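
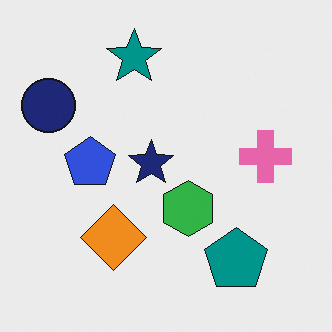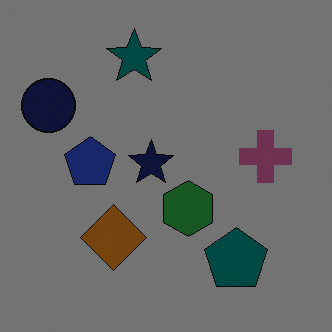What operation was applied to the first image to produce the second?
This is the original image noticeably darkened.

Every pixel — background and shapes alike — is uniformly darkened.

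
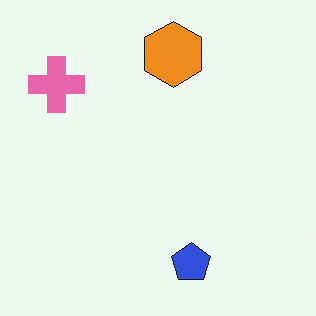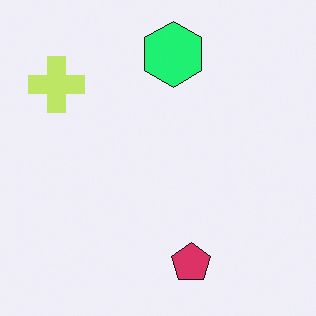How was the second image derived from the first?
This is the original image hue-shifted by a moderate amount.

Every shape's color has rotated by the same amount around the hue wheel — a uniform hue shift.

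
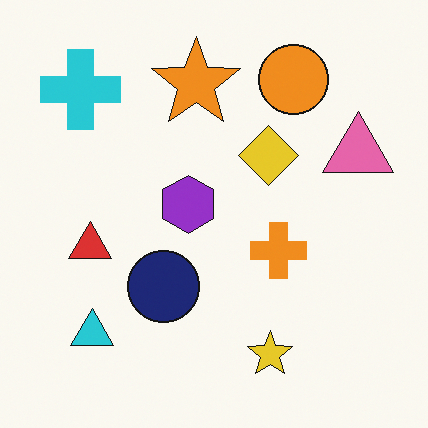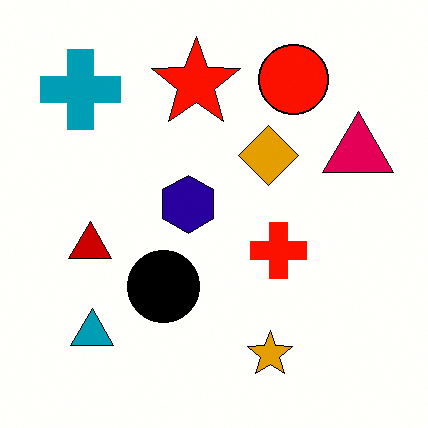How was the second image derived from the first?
It was given much higher contrast.

Tones are pushed away from mid-grey across the whole image — a global contrast change.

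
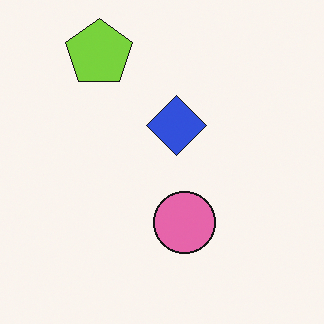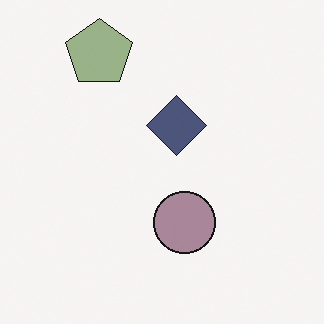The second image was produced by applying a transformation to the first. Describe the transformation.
It was heavily desaturated.

All colors are more muted and greyish — a global saturation change.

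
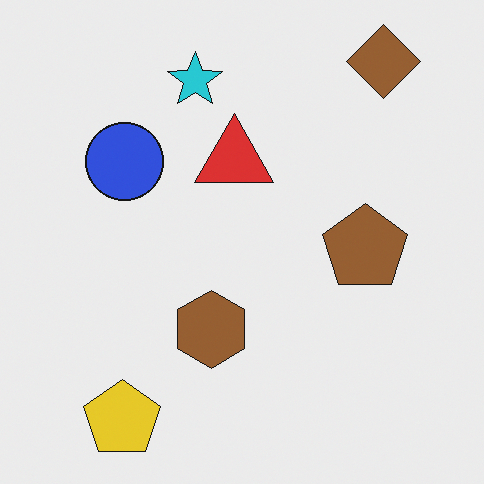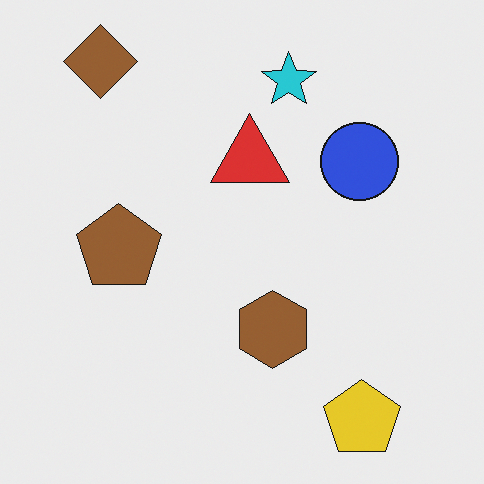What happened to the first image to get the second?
The transformation is: flipped horizontally (left ↔ right).

The brown diamond is in the top-right of the first image and the top-left of the second — shapes on opposite sides of the vertical midline have swapped in a mirror flip.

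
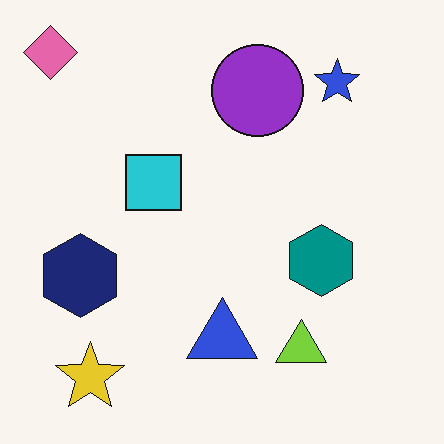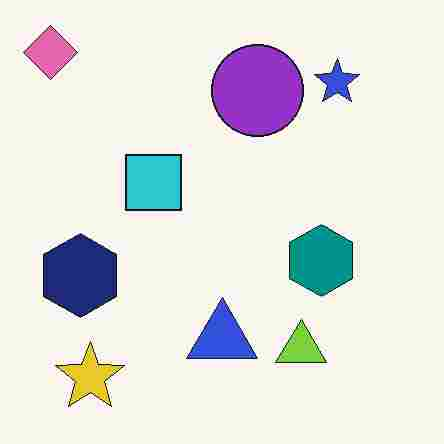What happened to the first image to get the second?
The transformation is: heavily JPEG-compressed with obvious blocking artifacts.

Blocky 8×8 compression artifacts appear around shape edges and the flat background shows ringing — characteristic JPEG degradation.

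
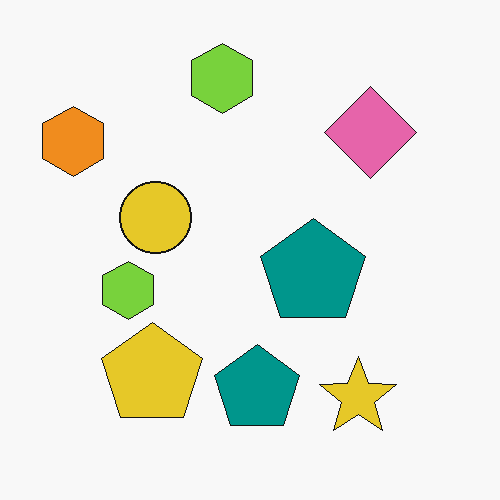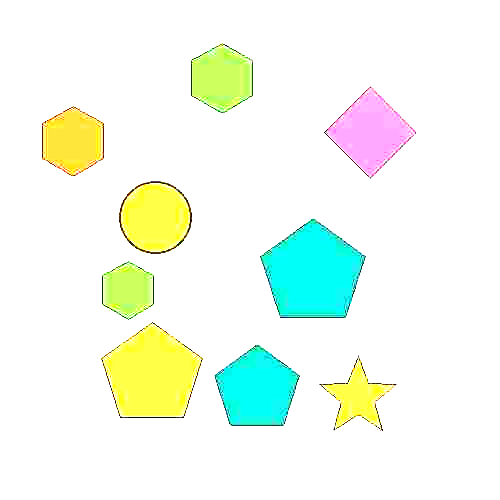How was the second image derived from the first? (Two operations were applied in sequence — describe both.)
Degraded with heavy JPEG compression, then noticeably brightened.

Blocky 8×8 compression artifacts appear around shape edges and the flat background shows ringing — characteristic JPEG degradation. Every pixel — background and shapes alike — is uniformly brightened.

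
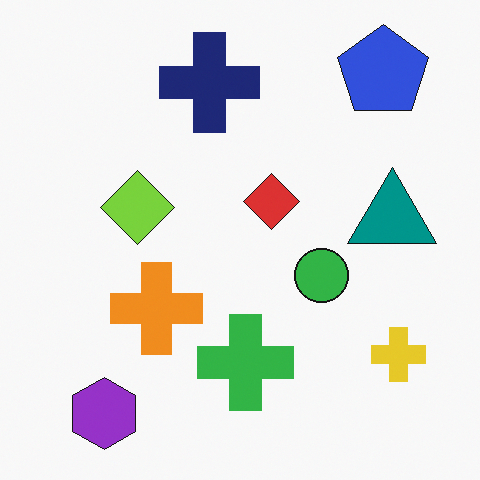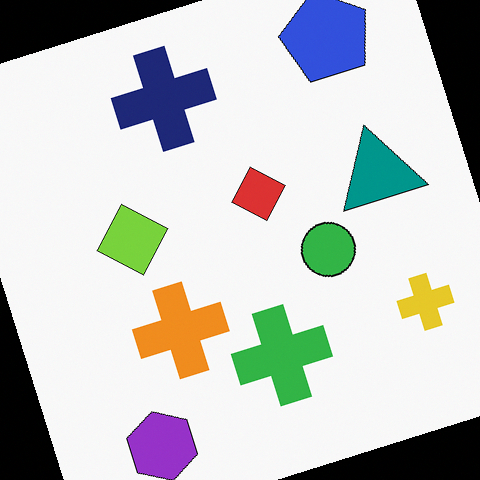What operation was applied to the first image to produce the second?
It was rotated counter-clockwise by a moderate amount.

Every shape is tilted by the same angle and the image corners show triangular fill wedges — a whole-image rotation by a non-right angle.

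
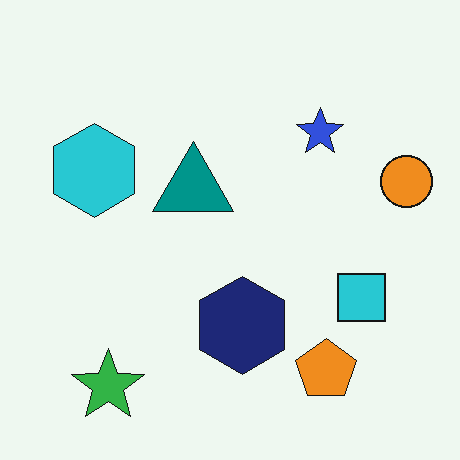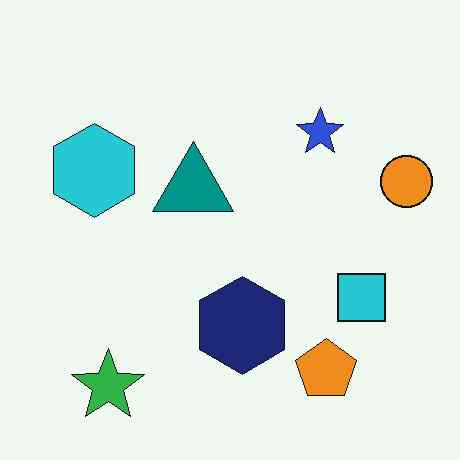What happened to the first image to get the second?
The second image is the first given moderate JPEG compression.

Blocky 8×8 compression artifacts appear around shape edges and the flat background shows ringing — characteristic JPEG degradation.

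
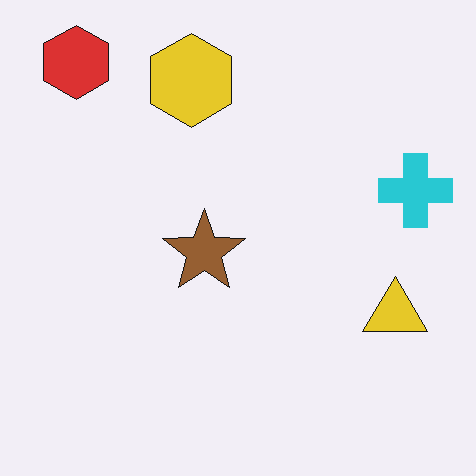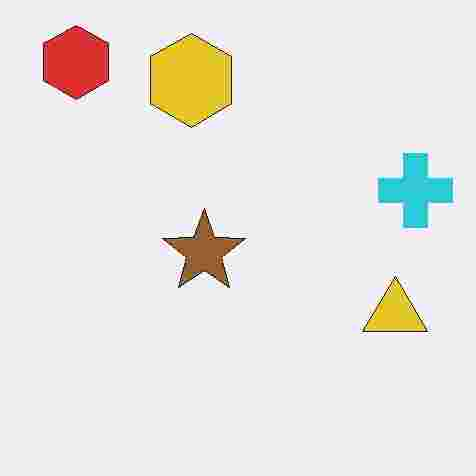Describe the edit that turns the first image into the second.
The transformation is: degraded with heavy JPEG compression.

Blocky 8×8 compression artifacts appear around shape edges and the flat background shows ringing — characteristic JPEG degradation.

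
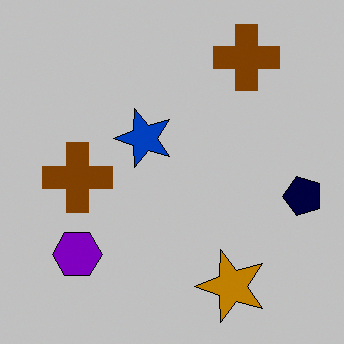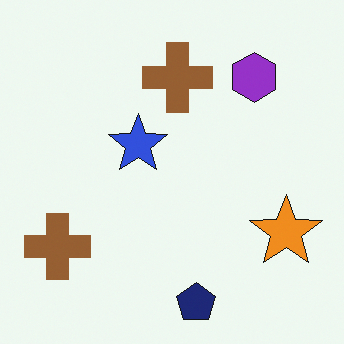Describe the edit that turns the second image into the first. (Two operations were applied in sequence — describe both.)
It was transposed (reflected across the top-left ↔ bottom-right diagonal), then aggressively posterized.

Shapes have swapped their row and column positions — what was in the top-right is now in the bottom-left — a diagonal reflection. Each flat color has snapped to a coarser quantized level — most visibly, the near-white background has dropped to a flat grey.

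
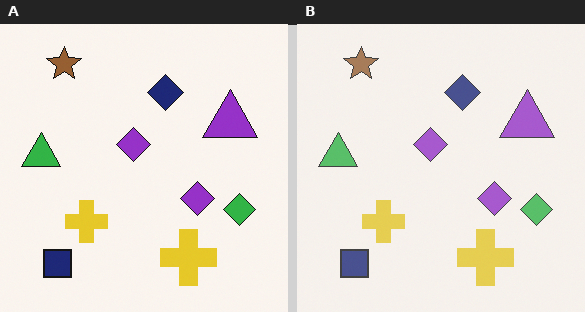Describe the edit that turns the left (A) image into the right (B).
The right (B) image is the left (A) given slightly reduced contrast.

Tones are pushed toward mid-grey across the whole image — a global contrast change.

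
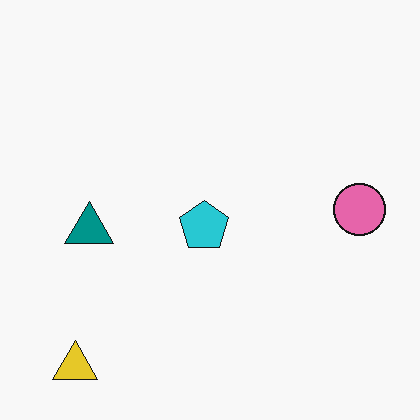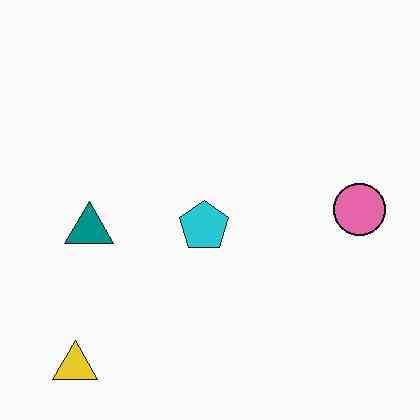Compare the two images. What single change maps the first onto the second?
This is the original image JPEG-compressed with visible artifacts.

Blocky 8×8 compression artifacts appear around shape edges and the flat background shows ringing — characteristic JPEG degradation.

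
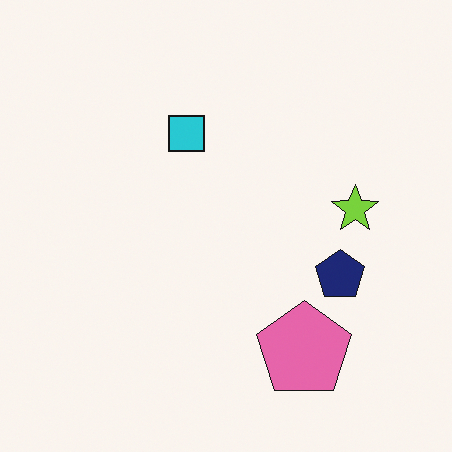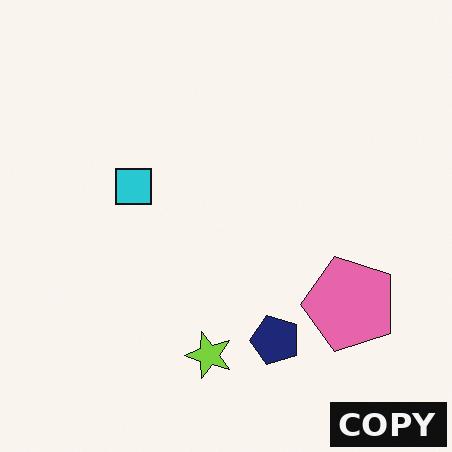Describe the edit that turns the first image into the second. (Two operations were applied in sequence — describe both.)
The image was transposed (reflected across the top-left ↔ bottom-right diagonal), then watermarked with the text "COPY" in the lower-right corner.

Shapes have swapped their row and column positions — what was in the top-right is now in the bottom-left — a diagonal reflection. A dark label reading "COPY" appears in the lower-right corner.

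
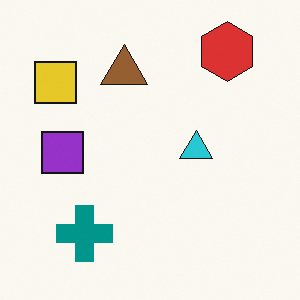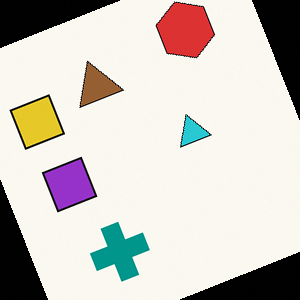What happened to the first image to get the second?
It was rotated counter-clockwise by a moderate amount.

Every shape is tilted by the same angle and the image corners show triangular fill wedges — a whole-image rotation by a non-right angle.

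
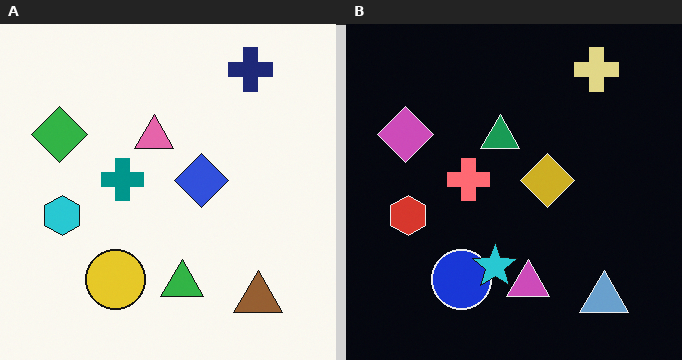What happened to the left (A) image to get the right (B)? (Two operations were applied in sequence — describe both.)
The right (B) image is the left (A) color-inverted (negative), then overlaid with an additional cyan star.

The light background has become dark and every shape's color is its complement — a photographic negative. A cyan star appears in the right (B) image that is absent from the left (A).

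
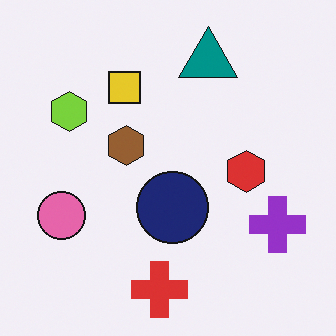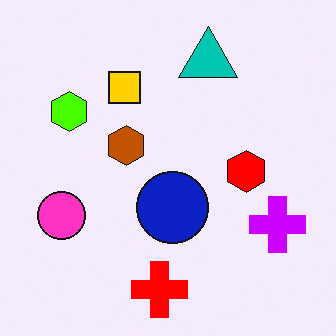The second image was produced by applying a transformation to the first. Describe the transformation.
The transformation is: heavily oversaturated.

All colors are more vivid — a global saturation change.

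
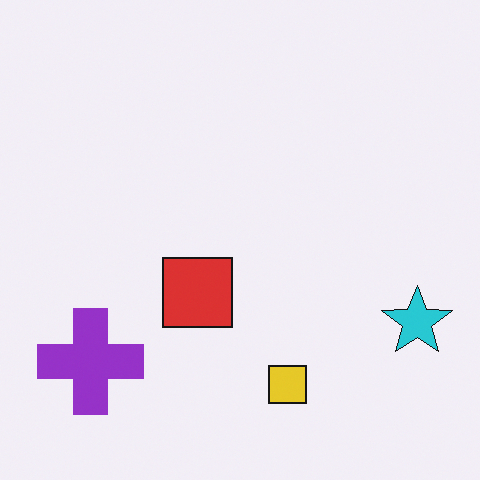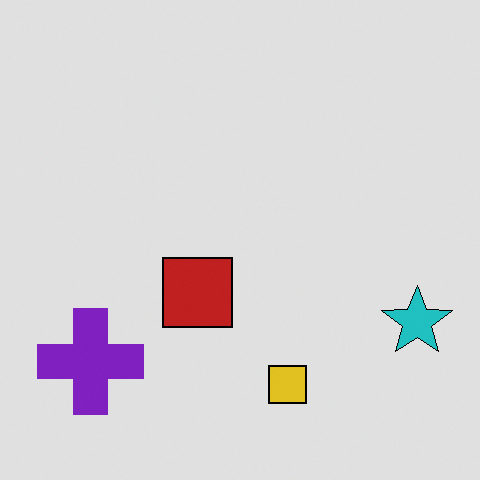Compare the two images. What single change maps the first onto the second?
This is the original image moderately posterized.

Each flat color has snapped to a coarser quantized level — most visibly, the near-white background has dropped to a flat grey.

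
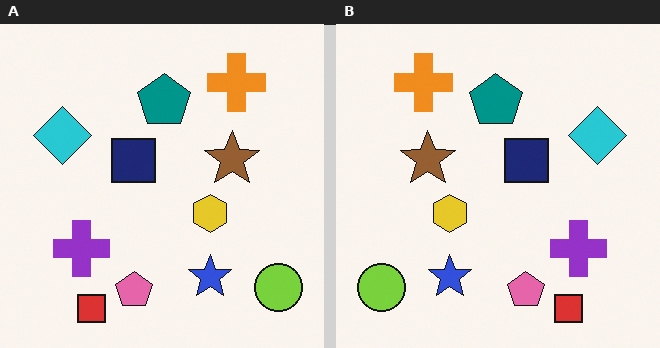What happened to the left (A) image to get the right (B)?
It was flipped horizontally (left ↔ right).

The lime circle is in the bottom-right of the left (A) image and the bottom-left of the right (B) — shapes on opposite sides of the vertical midline have swapped in a mirror flip.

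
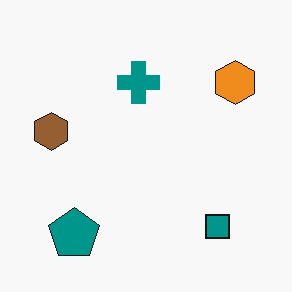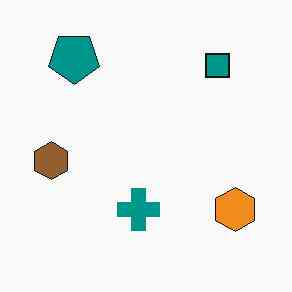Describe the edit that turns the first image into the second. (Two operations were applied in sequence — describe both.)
The transformation is: flipped vertically (top ↔ bottom), then given moderate JPEG compression.

The teal pentagon is in the bottom-left of the first image and the top-left of the second — shapes on opposite sides of the horizontal midline have swapped in a mirror flip. Blocky 8×8 compression artifacts appear around shape edges and the flat background shows ringing — characteristic JPEG degradation.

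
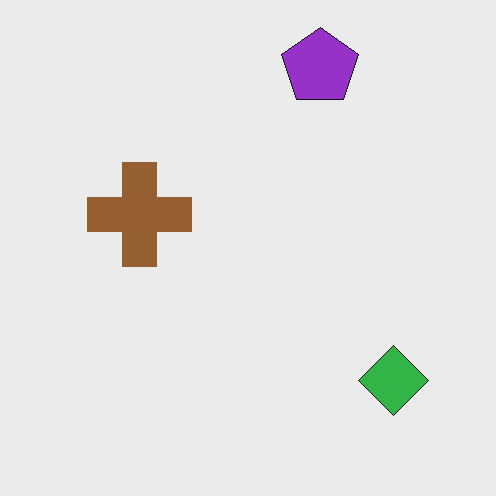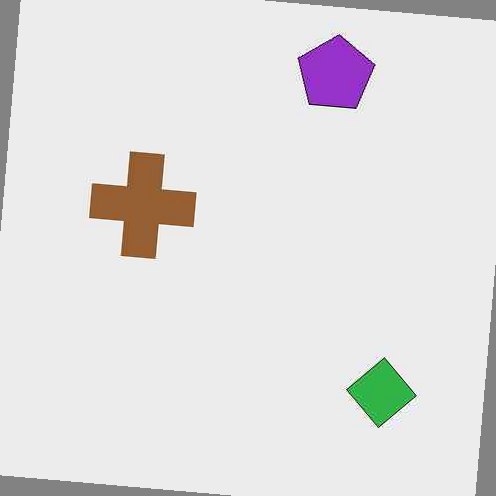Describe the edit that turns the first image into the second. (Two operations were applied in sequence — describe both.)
The second image is the first JPEG-compressed with visible artifacts, then rotated clockwise by a small amount.

Blocky 8×8 compression artifacts appear around shape edges and the flat background shows ringing — characteristic JPEG degradation. Every shape is tilted by the same angle and the image corners show triangular fill wedges — a whole-image rotation by a non-right angle.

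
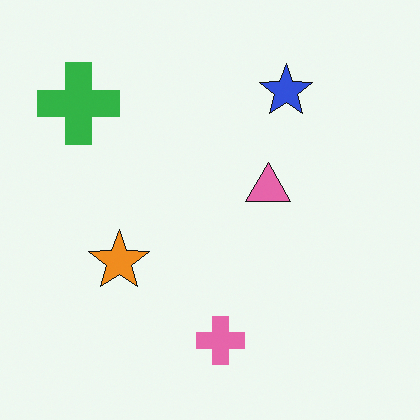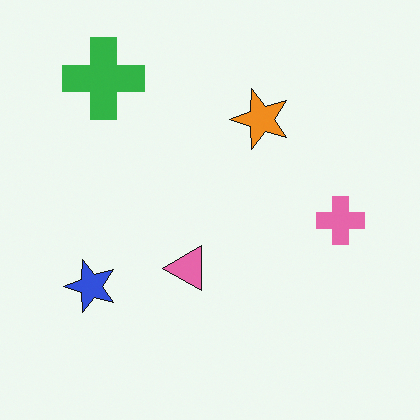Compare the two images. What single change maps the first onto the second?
The image was transposed (reflected across the top-left ↔ bottom-right diagonal).

Shapes have swapped their row and column positions — what was in the top-right is now in the bottom-left — a diagonal reflection.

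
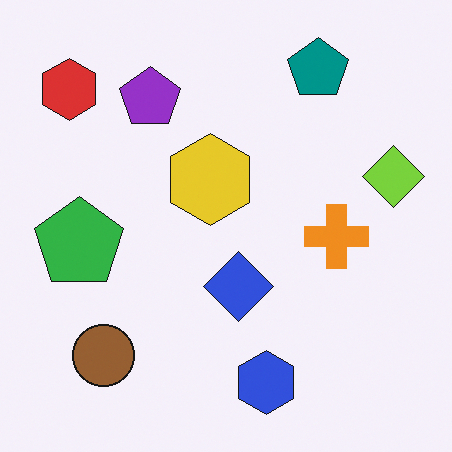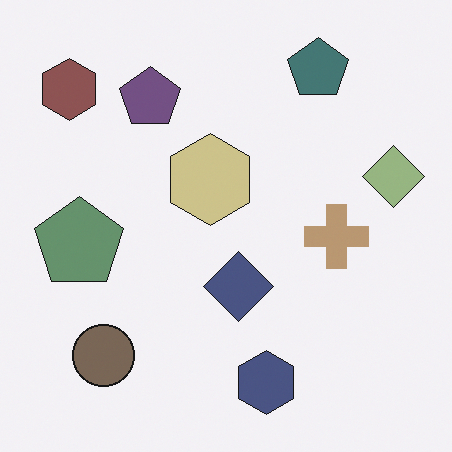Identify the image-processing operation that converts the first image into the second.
The image was made much more muted (saturation change).

All colors are more muted and greyish — a global saturation change.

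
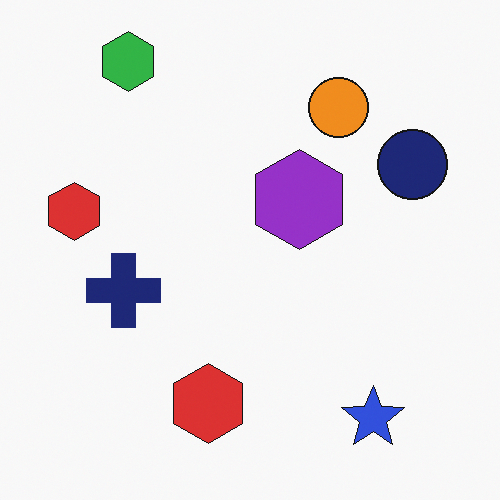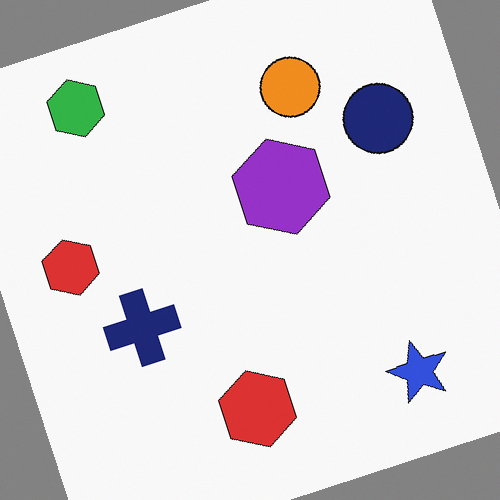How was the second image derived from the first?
Rotated counter-clockwise by a moderate amount.

Every shape is tilted by the same angle and the image corners show triangular fill wedges — a whole-image rotation by a non-right angle.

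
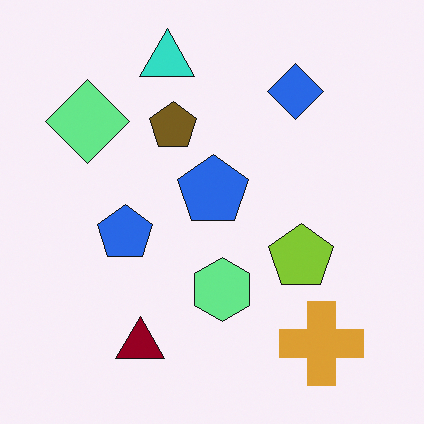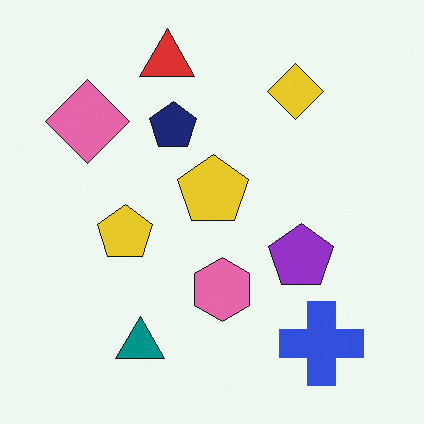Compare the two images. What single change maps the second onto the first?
This is the original image hue-shifted through roughly half the color wheel.

Every shape's color has rotated by the same amount around the hue wheel — a uniform hue shift.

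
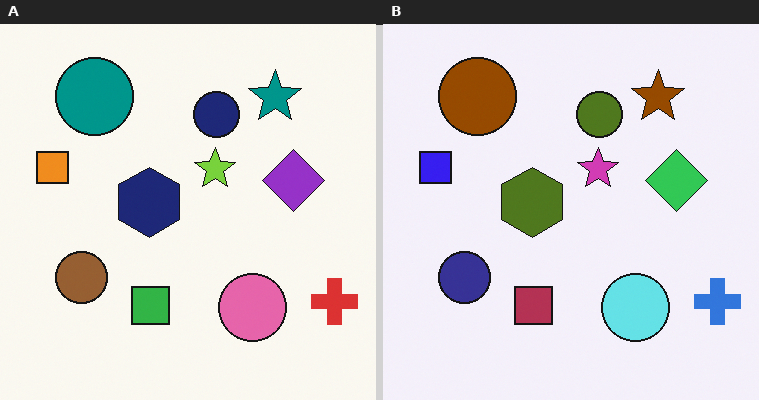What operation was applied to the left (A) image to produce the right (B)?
The image was hue-shifted through roughly half the color wheel.

Every shape's color has rotated by the same amount around the hue wheel — a uniform hue shift.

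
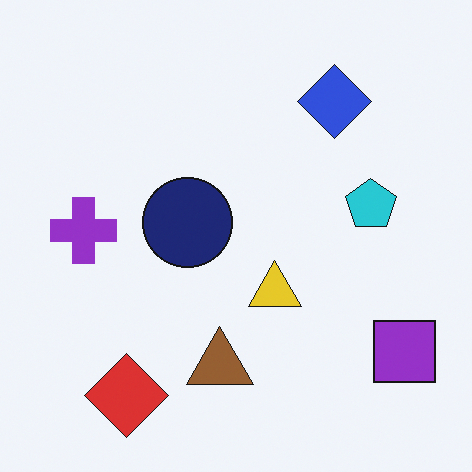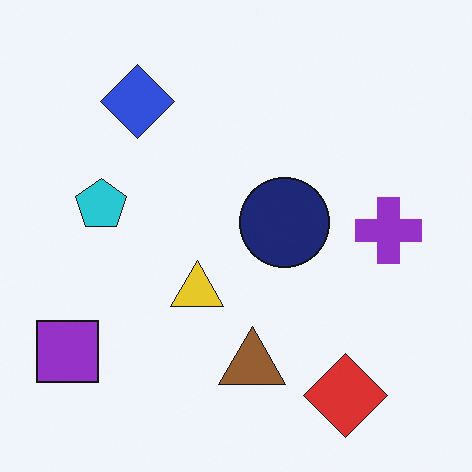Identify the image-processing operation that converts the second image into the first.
The first image is the second flipped horizontally (left ↔ right).

The purple square is in the bottom-left of the second image and the bottom-right of the first — shapes on opposite sides of the vertical midline have swapped in a mirror flip.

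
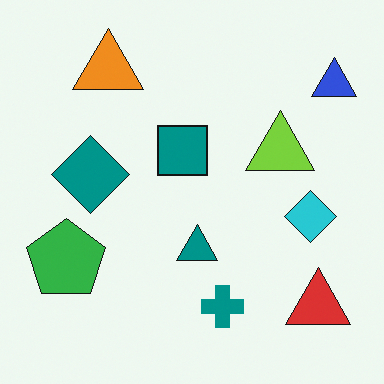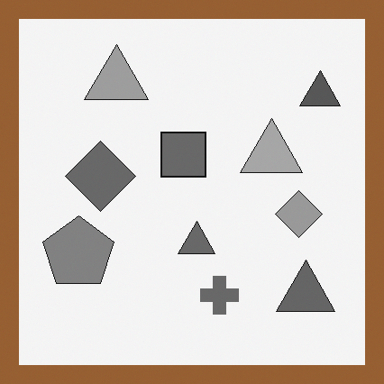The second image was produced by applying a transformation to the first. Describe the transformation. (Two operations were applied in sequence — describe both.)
The transformation is: converted to grayscale, then framed with a brown border.

All color is removed — every shape is now a shade of grey. A solid brown frame runs around the edge of the second image, with the content slightly shrunk inside it.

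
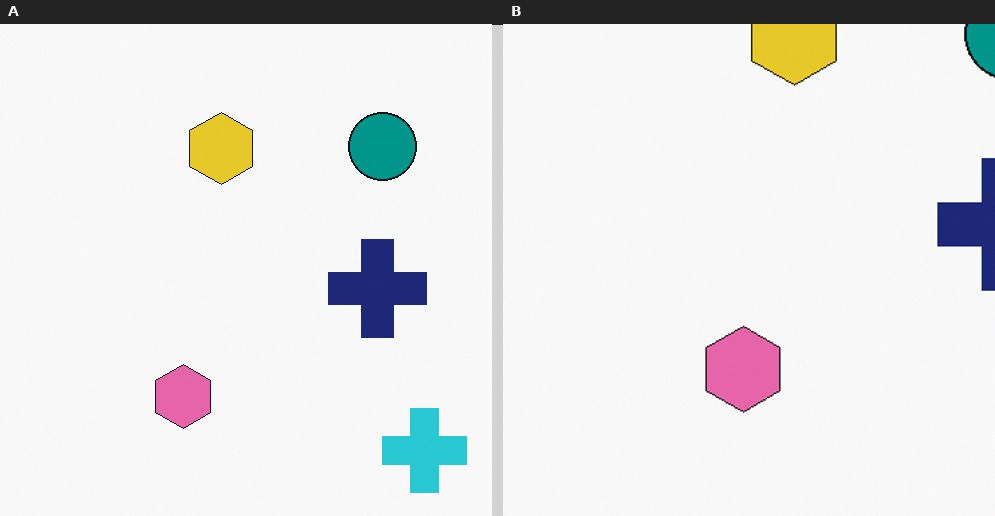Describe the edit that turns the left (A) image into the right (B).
This is the original image cropped slightly and scaled back up.

The visible shapes are larger and the field of view is narrower; shapes near the original edges may be partly or wholly outside the frame — a crop-and-rescale.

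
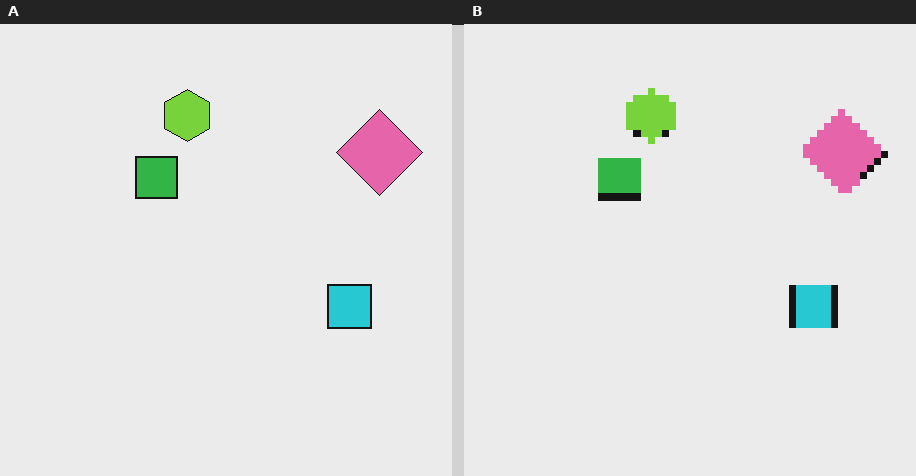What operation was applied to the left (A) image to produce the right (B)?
This is the original image pixelated into visible square blocks.

Shapes are reduced to large square blocks; fine edges and outlines are lost — a downscale-then-upscale (mosaic) effect.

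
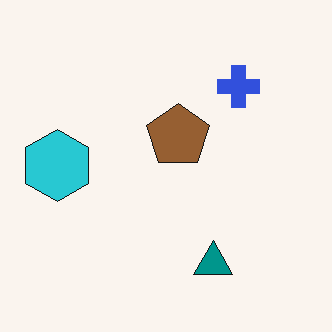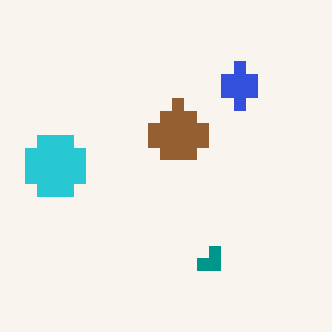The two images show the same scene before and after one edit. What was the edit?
The second image is the first heavily pixelated into large blocks.

Shapes are reduced to large square blocks; fine edges and outlines are lost — a downscale-then-upscale (mosaic) effect.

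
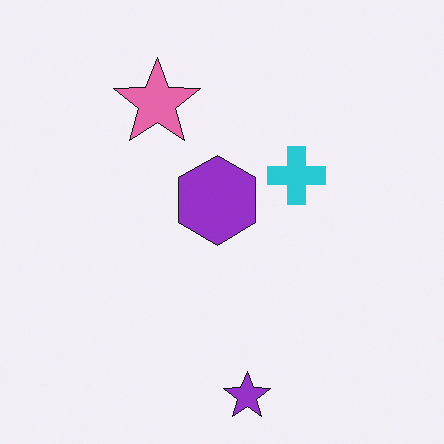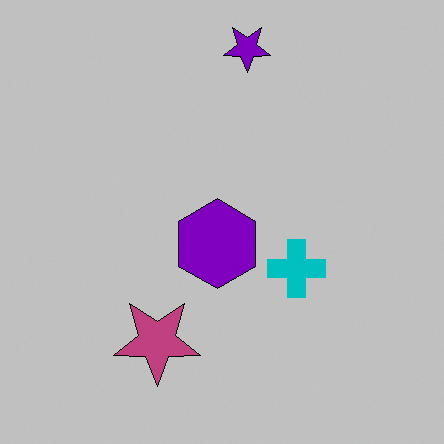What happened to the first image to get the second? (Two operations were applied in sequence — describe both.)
The image was aggressively posterized, then flipped vertically (top ↔ bottom).

Each flat color has snapped to a coarser quantized level — most visibly, the near-white background has dropped to a flat grey. The purple star is in the bottom of the first image and the top of the second — shapes on opposite sides of the horizontal midline have swapped in a mirror flip.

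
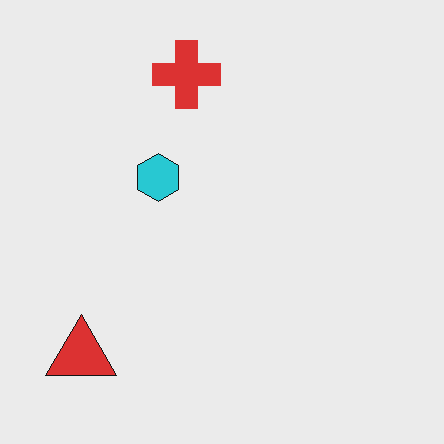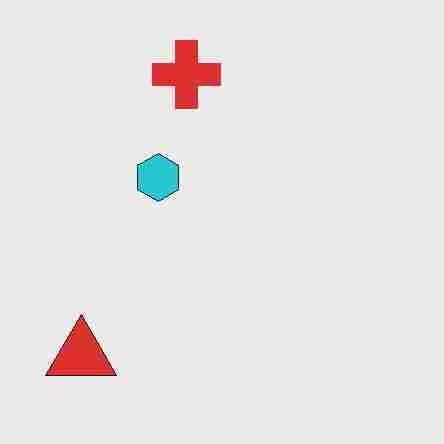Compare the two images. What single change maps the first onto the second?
The transformation is: degraded with heavy JPEG compression.

Blocky 8×8 compression artifacts appear around shape edges and the flat background shows ringing — characteristic JPEG degradation.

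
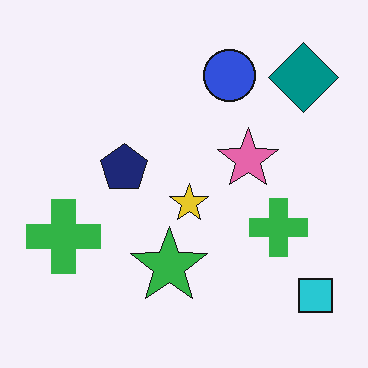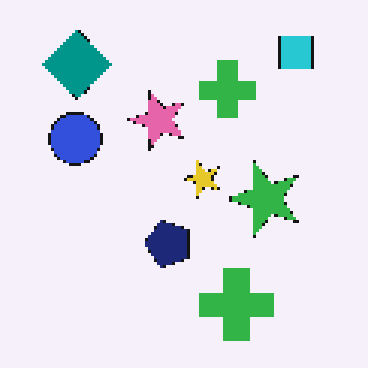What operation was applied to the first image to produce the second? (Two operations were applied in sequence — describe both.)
This is the original image mildly pixelated, then rotated 90° counter-clockwise.

Shapes are reduced to large square blocks; fine edges and outlines are lost — a downscale-then-upscale (mosaic) effect. The cyan square sits in the bottom-right of the first image and the top-right of the second — consistent with a whole-image 90° counter-clockwise rotation.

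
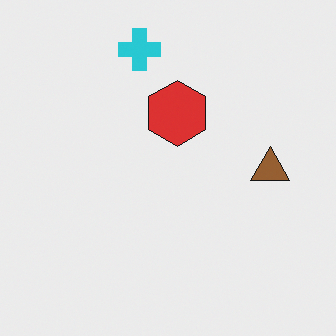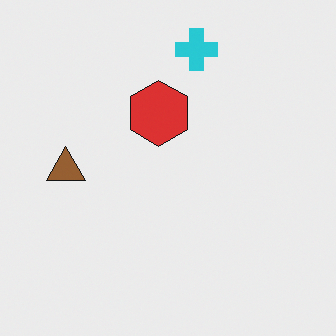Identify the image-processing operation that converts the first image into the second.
The second image is the first flipped horizontally (left ↔ right).

The brown triangle is in the right of the first image and the left of the second — shapes on opposite sides of the vertical midline have swapped in a mirror flip.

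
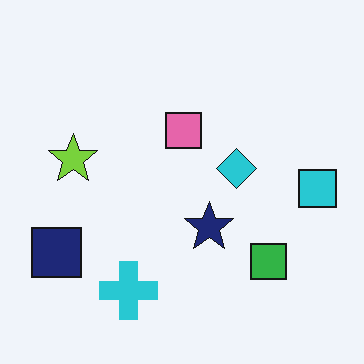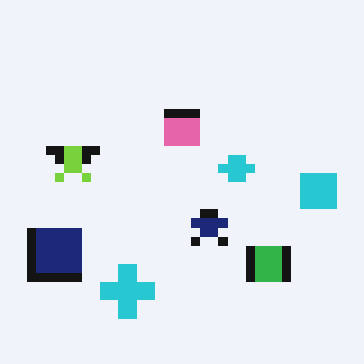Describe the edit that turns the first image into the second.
The transformation is: heavily pixelated into large blocks.

Shapes are reduced to large square blocks; fine edges and outlines are lost — a downscale-then-upscale (mosaic) effect.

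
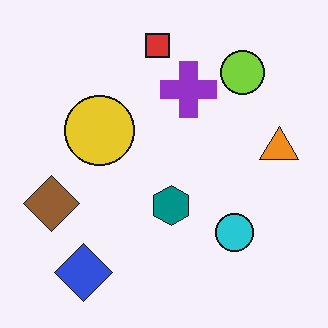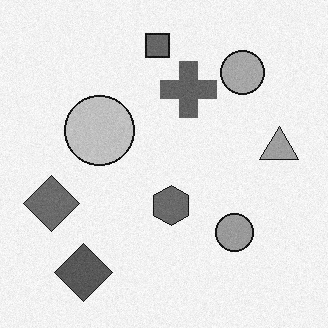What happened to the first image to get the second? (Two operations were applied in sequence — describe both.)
The transformation is: degraded with light additive noise, then converted to grayscale.

Random speckle covers the whole image, including the flat background. All color is removed — every shape is now a shade of grey.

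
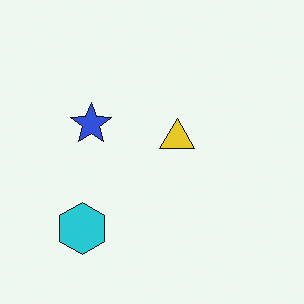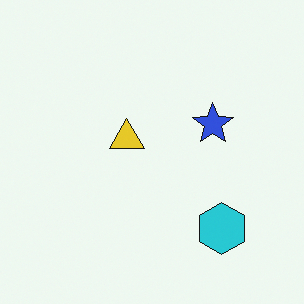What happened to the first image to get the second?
The image was flipped horizontally (left ↔ right).

The cyan hexagon is in the bottom-left of the first image and the bottom-right of the second — shapes on opposite sides of the vertical midline have swapped in a mirror flip.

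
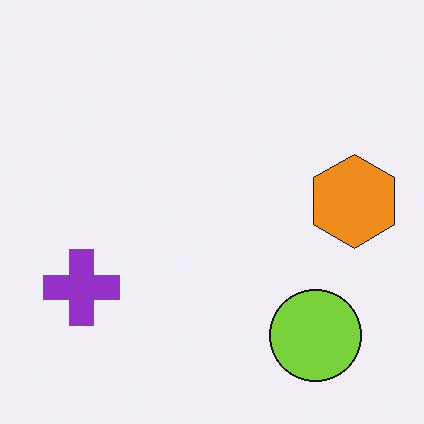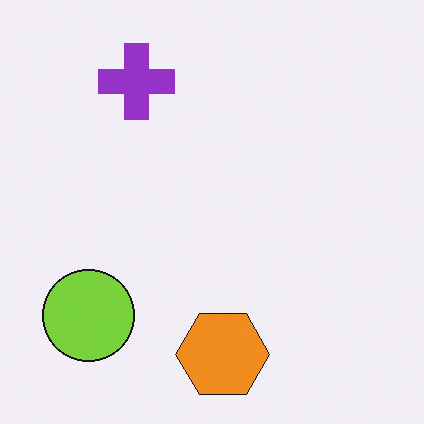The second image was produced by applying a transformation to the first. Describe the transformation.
The image was rotated 90° clockwise.

The lime circle sits in the bottom-right of the first image and the bottom-left of the second — consistent with a whole-image 90° clockwise rotation.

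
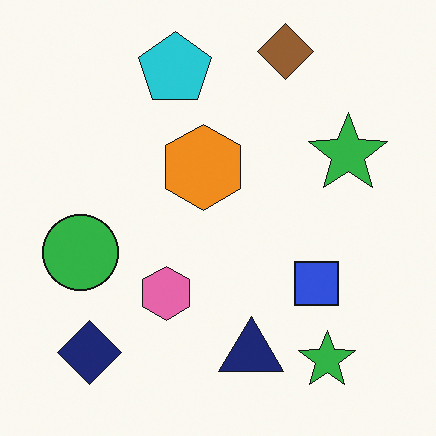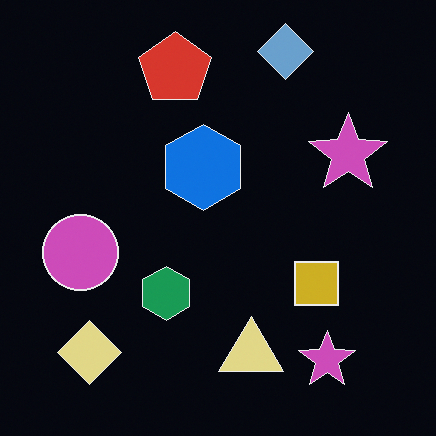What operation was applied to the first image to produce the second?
The second image is the first color-inverted (negative).

The light background has become dark and every shape's color is its complement — a photographic negative.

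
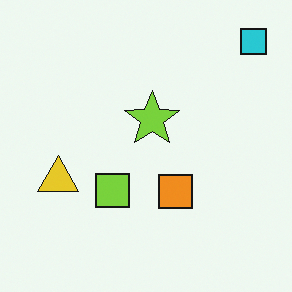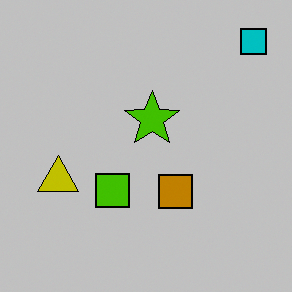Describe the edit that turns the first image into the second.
This is the original image heavily posterized to just a handful of flat colors.

Each flat color has snapped to a coarser quantized level — most visibly, the near-white background has dropped to a flat grey.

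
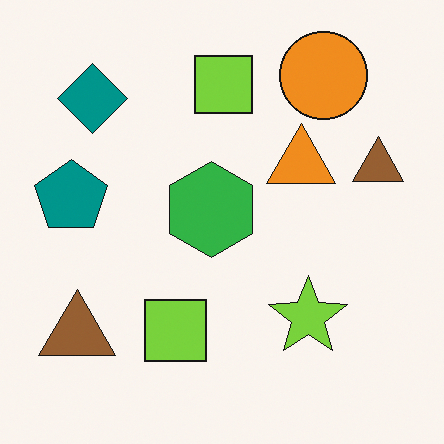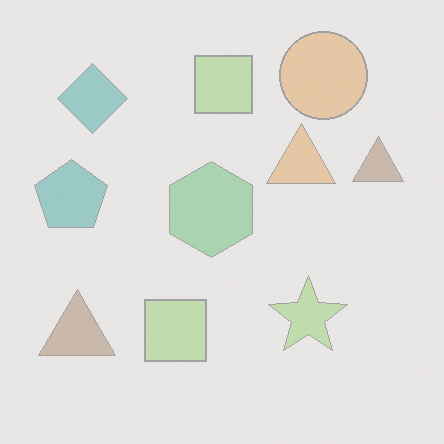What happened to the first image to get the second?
This is the original image given much lower contrast.

Tones are pushed toward mid-grey across the whole image — a global contrast change.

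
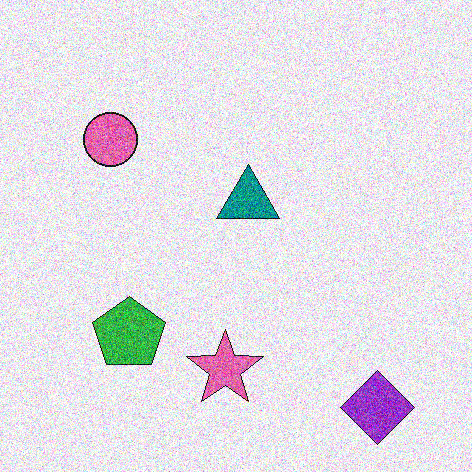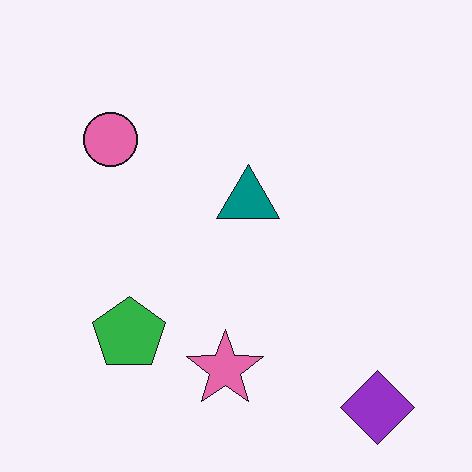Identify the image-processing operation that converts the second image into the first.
The first image is the second degraded with a thick layer of grain.

Random speckle covers the whole image, including the flat background.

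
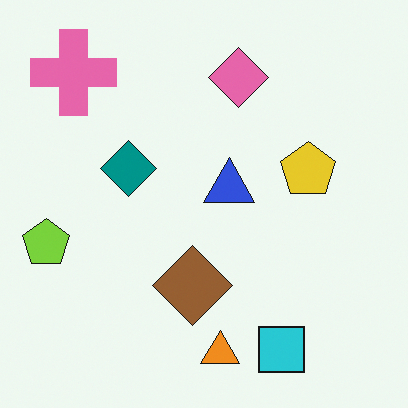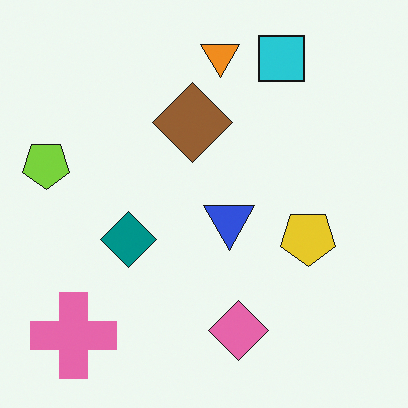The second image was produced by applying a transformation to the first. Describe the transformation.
The transformation is: flipped vertically (top ↔ bottom).

The orange triangle is in the bottom of the first image and the top of the second — shapes on opposite sides of the horizontal midline have swapped in a mirror flip.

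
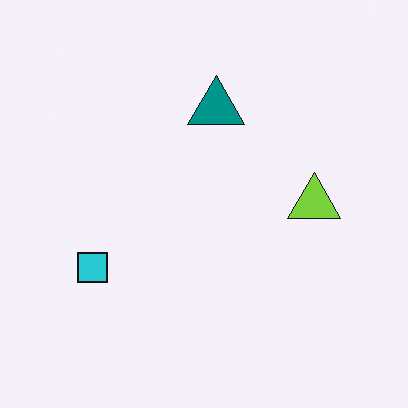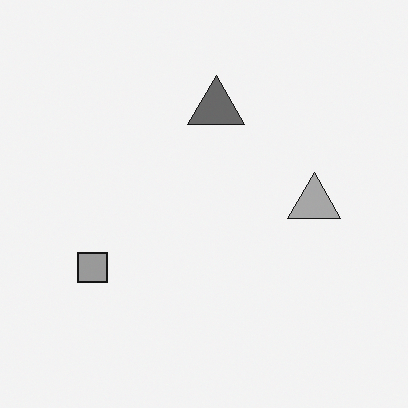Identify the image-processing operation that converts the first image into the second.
It was converted to grayscale.

All color is removed — every shape is now a shade of grey.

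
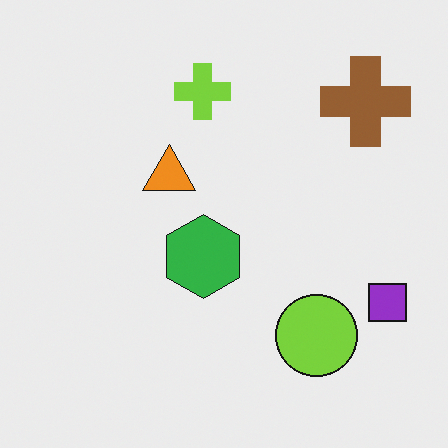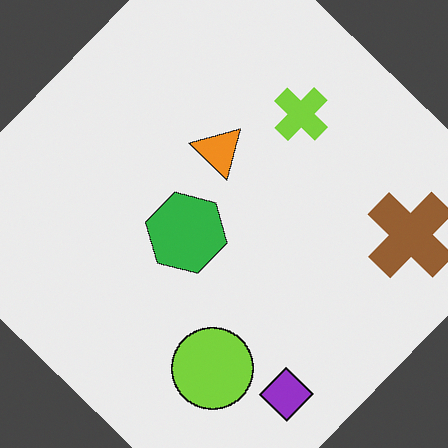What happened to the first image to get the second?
The image was rotated clockwise by a large amount — several tens of degrees.

Every shape is tilted by the same angle and the image corners show triangular fill wedges — a whole-image rotation by a non-right angle.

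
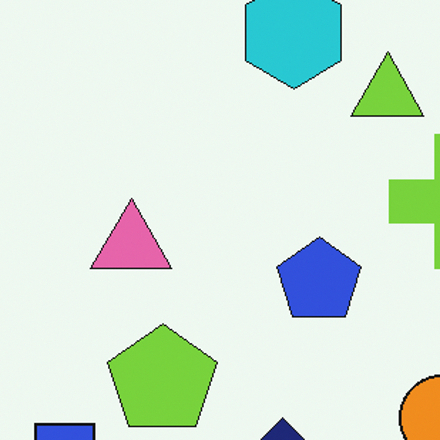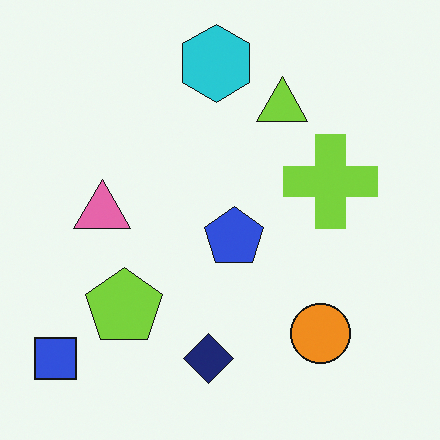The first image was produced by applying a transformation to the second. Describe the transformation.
It was cropped slightly and scaled back up.

The visible shapes are larger and the field of view is narrower; shapes near the original edges may be partly or wholly outside the frame — a crop-and-rescale.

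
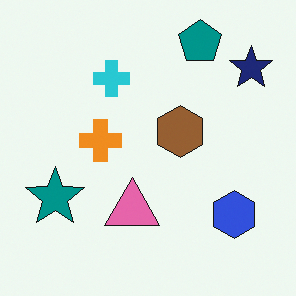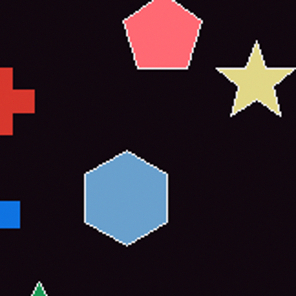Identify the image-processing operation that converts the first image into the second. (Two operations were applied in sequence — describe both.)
The transformation is: cropped tightly and scaled back up, then color-inverted (negative).

The visible shapes are larger and the field of view is narrower; shapes near the original edges may be partly or wholly outside the frame — a crop-and-rescale. The light background has become dark and every shape's color is its complement — a photographic negative.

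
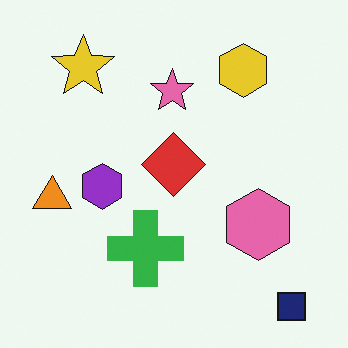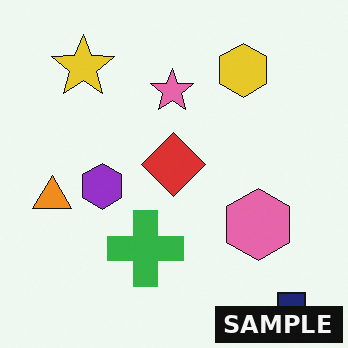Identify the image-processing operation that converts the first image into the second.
This is the original image watermarked with the text "SAMPLE" in the lower-right corner.

A dark label reading "SAMPLE" appears in the lower-right corner.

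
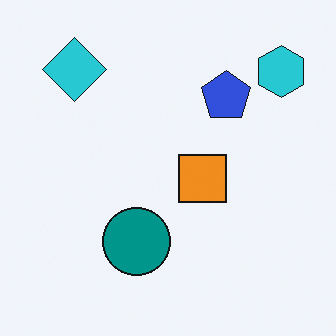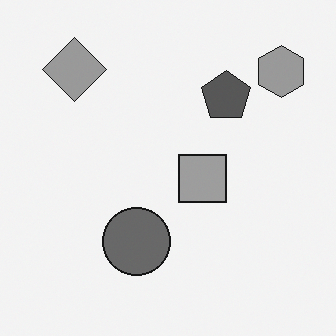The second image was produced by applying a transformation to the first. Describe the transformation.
It was converted to grayscale.

All color is removed — every shape is now a shade of grey.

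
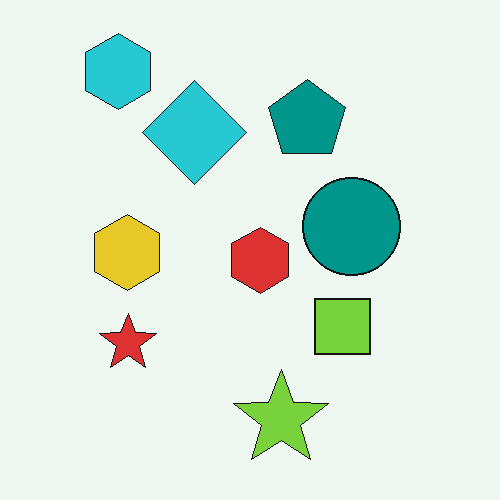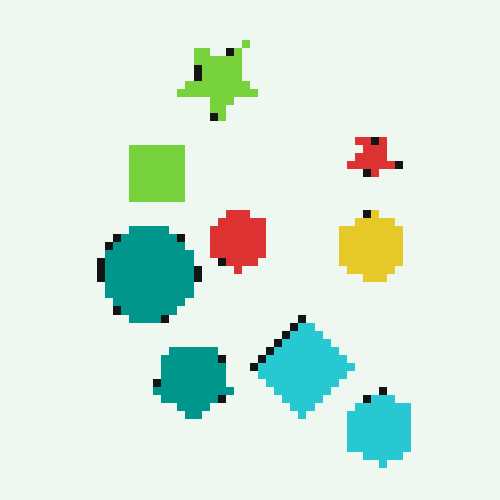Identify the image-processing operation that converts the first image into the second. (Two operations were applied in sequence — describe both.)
This is the original image moderately pixelated, then rotated 180°.

Shapes are reduced to large square blocks; fine edges and outlines are lost — a downscale-then-upscale (mosaic) effect. The cyan hexagon sits in the top-left of the first image and the bottom-right of the second — consistent with a whole-image 180° rotation.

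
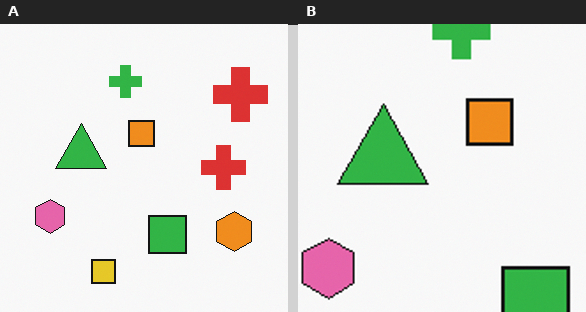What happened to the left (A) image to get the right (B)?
The image was cropped to a noticeably smaller region and rescaled.

The visible shapes are larger and the field of view is narrower; shapes near the original edges may be partly or wholly outside the frame — a crop-and-rescale.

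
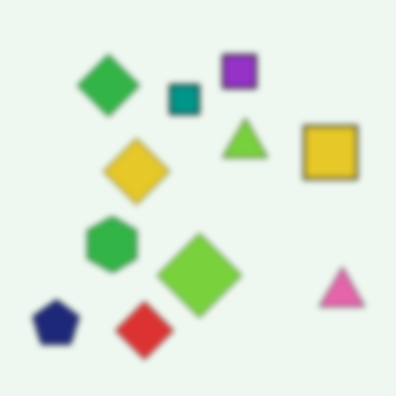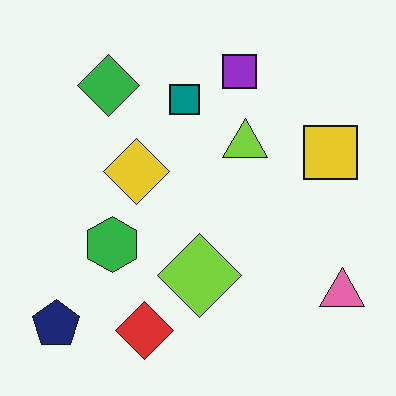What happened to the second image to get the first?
The image was moderately blurred.

Shape edges and outlines are uniformly softened across the whole image.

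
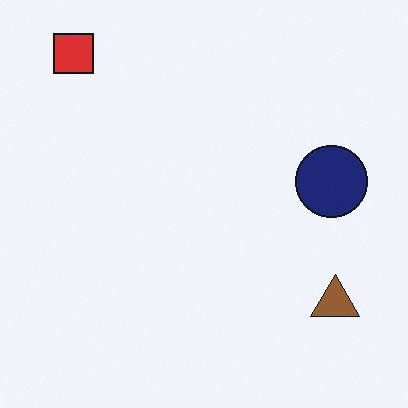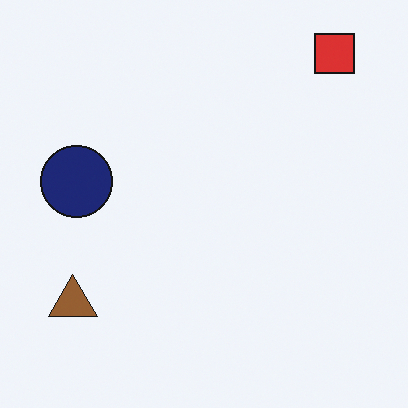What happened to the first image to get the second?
The image was flipped horizontally (left ↔ right).

The red square is in the top-left of the first image and the top-right of the second — shapes on opposite sides of the vertical midline have swapped in a mirror flip.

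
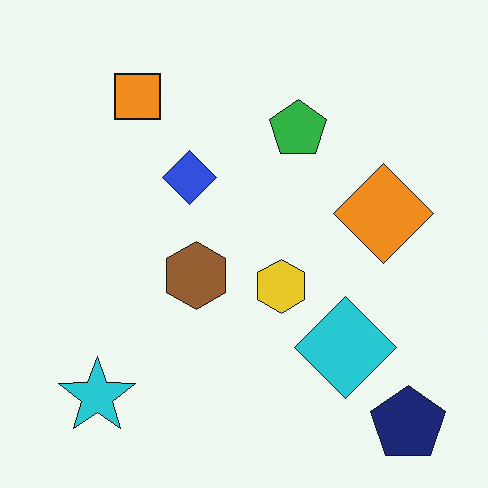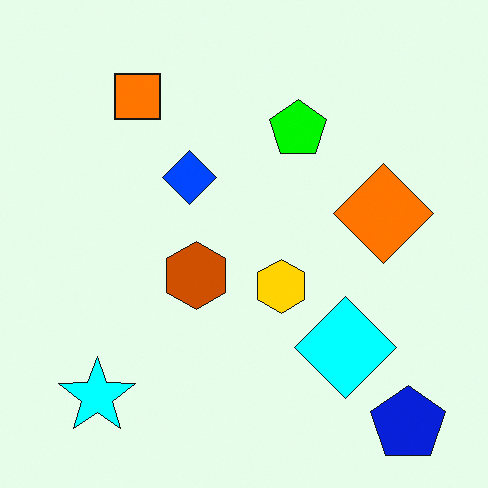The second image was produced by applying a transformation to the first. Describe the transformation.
The transformation is: made much more vivid (saturation change).

All colors are more vivid — a global saturation change.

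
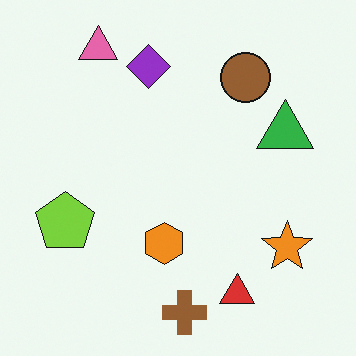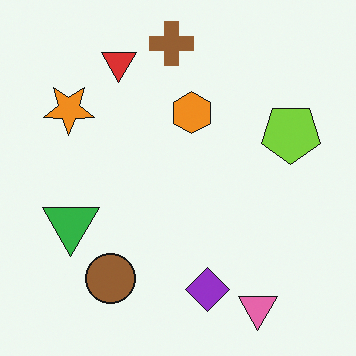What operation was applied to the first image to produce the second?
Rotated 180°.

The pink triangle sits in the top-left of the first image and the bottom-right of the second — consistent with a whole-image 180° rotation.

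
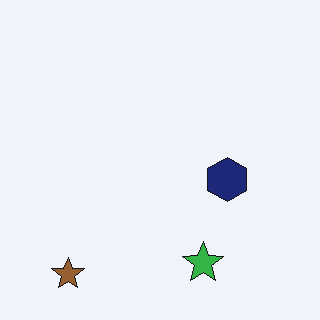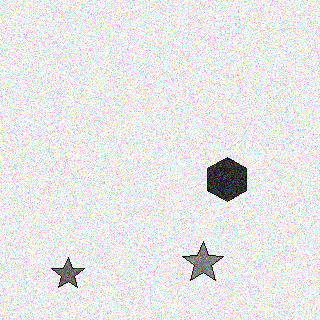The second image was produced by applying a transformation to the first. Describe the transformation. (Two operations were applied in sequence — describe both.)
It was converted to grayscale, then degraded with a thick layer of grain.

All color is removed — every shape is now a shade of grey. Random speckle covers the whole image, including the flat background.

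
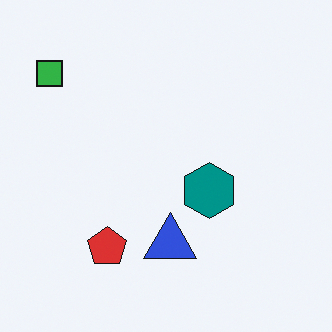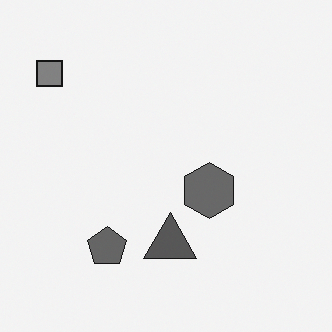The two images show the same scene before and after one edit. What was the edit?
The second image is the first converted to grayscale.

All color is removed — every shape is now a shade of grey.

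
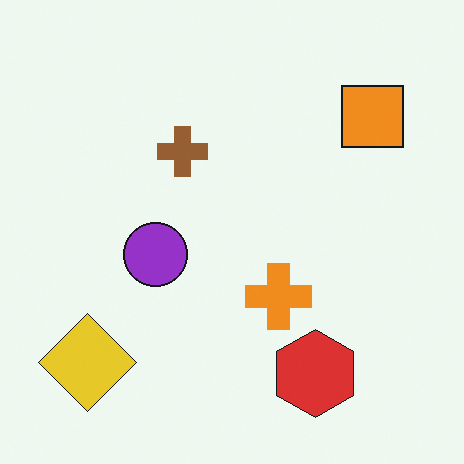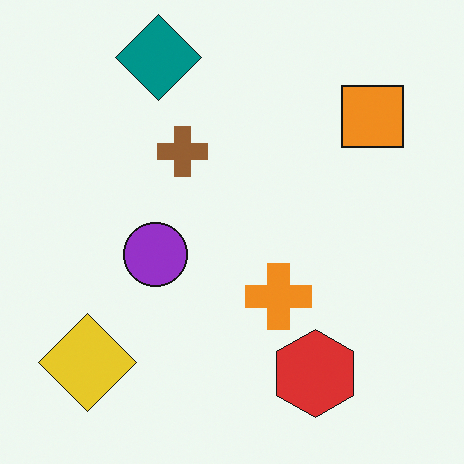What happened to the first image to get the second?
The transformation is: overlaid with an additional teal diamond.

A teal diamond appears in the second image that is absent from the first.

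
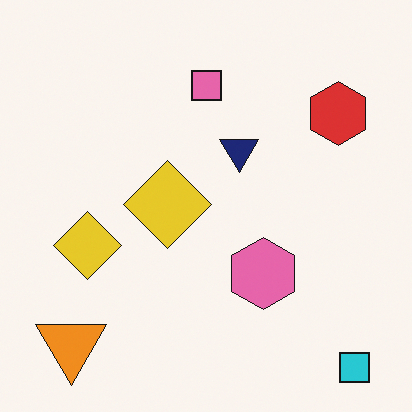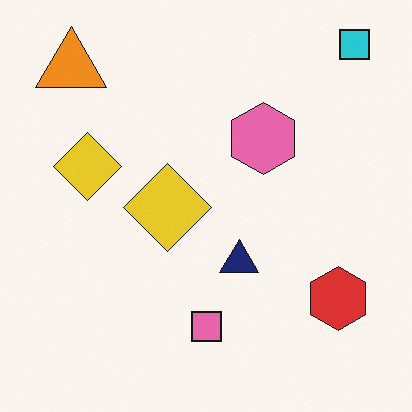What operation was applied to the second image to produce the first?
The image was flipped vertically (top ↔ bottom).

The cyan square is in the top-right of the second image and the bottom-right of the first — shapes on opposite sides of the horizontal midline have swapped in a mirror flip.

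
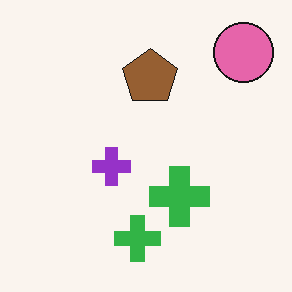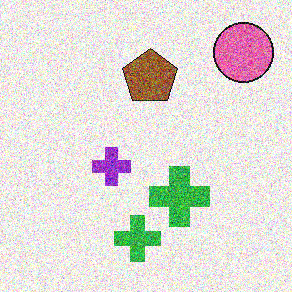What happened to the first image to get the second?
The transformation is: degraded with strong gaussian noise.

Random speckle covers the whole image, including the flat background.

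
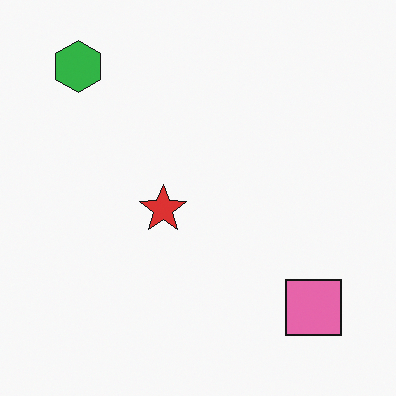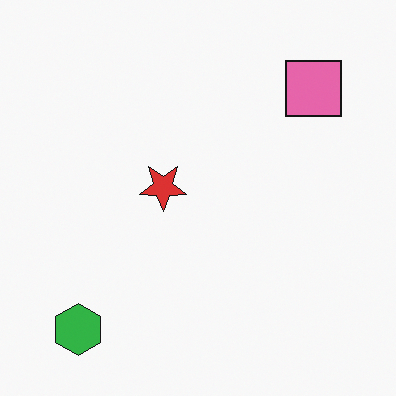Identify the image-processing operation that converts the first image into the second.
It was flipped vertically (top ↔ bottom).

The green hexagon is in the top-left of the first image and the bottom-left of the second — shapes on opposite sides of the horizontal midline have swapped in a mirror flip.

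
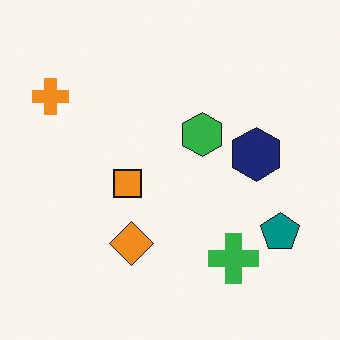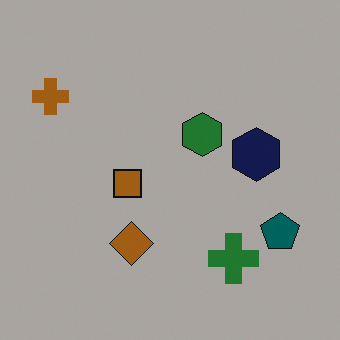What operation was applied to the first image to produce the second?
It was substantially darkened.

Every pixel — background and shapes alike — is uniformly darkened.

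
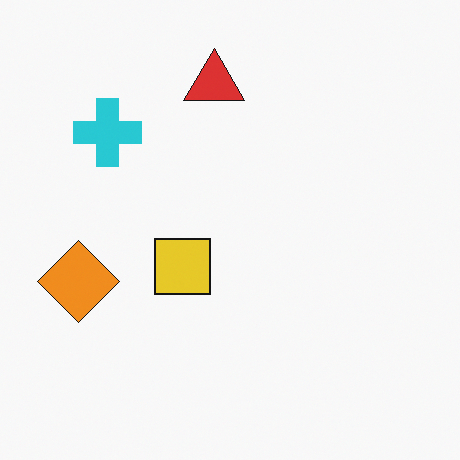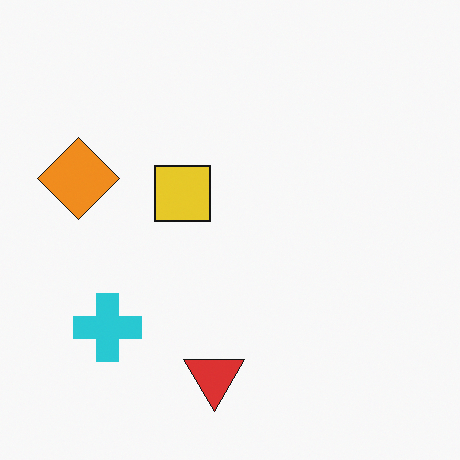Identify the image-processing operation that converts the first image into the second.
The image was flipped vertically (top ↔ bottom).

The red triangle is in the top of the first image and the bottom of the second — shapes on opposite sides of the horizontal midline have swapped in a mirror flip.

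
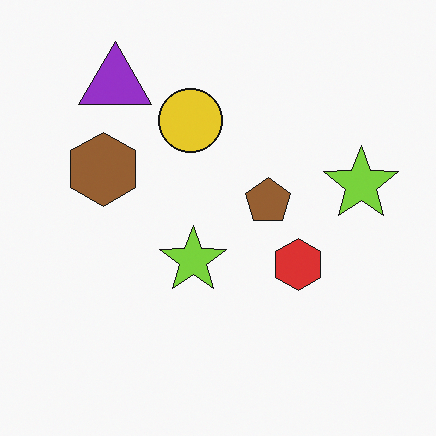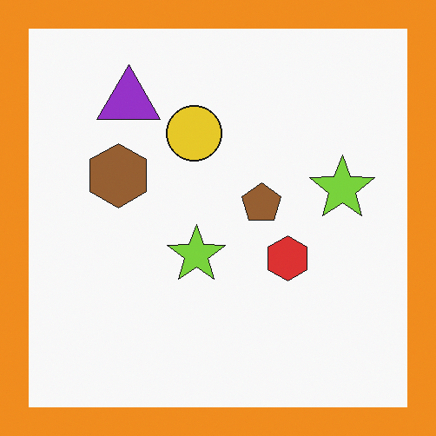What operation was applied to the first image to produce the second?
The second image is the first framed with a orange border.

A solid orange frame runs around the edge of the second image, with the content slightly shrunk inside it.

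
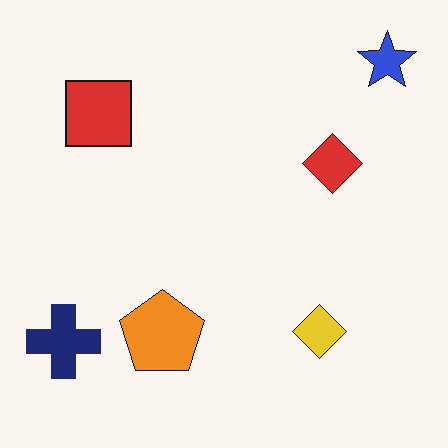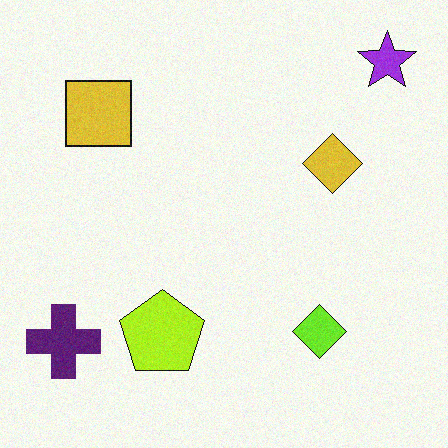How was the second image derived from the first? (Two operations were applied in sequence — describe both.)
It was hue-shifted by a small amount, then degraded with subtle gaussian noise.

Every shape's color has rotated by the same amount around the hue wheel — a uniform hue shift. Random speckle covers the whole image, including the flat background.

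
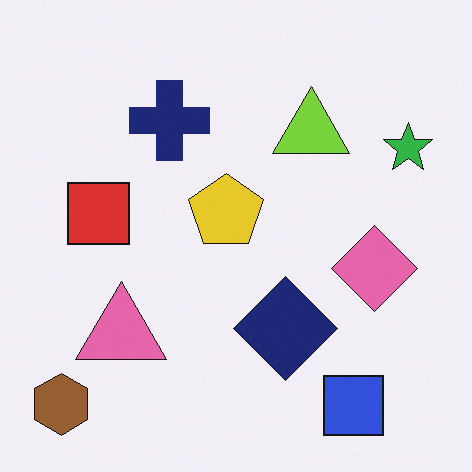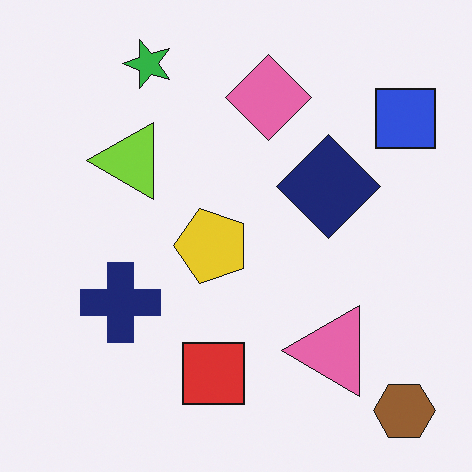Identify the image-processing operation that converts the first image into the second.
It was rotated 90° counter-clockwise.

The brown hexagon sits in the bottom-left of the first image and the bottom-right of the second — consistent with a whole-image 90° counter-clockwise rotation.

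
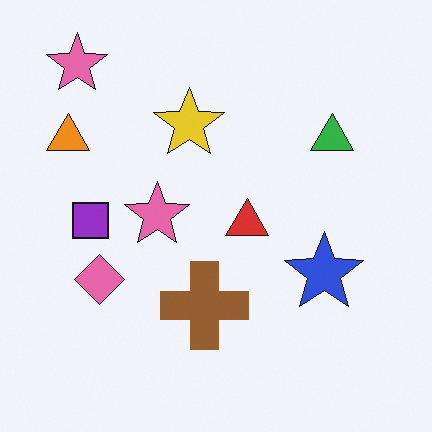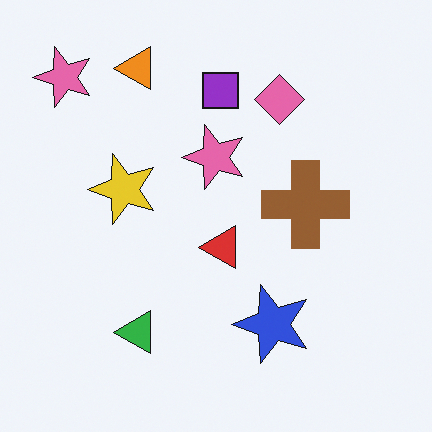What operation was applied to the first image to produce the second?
Transposed (reflected across the top-left ↔ bottom-right diagonal).

Shapes have swapped their row and column positions — what was in the top-right is now in the bottom-left — a diagonal reflection.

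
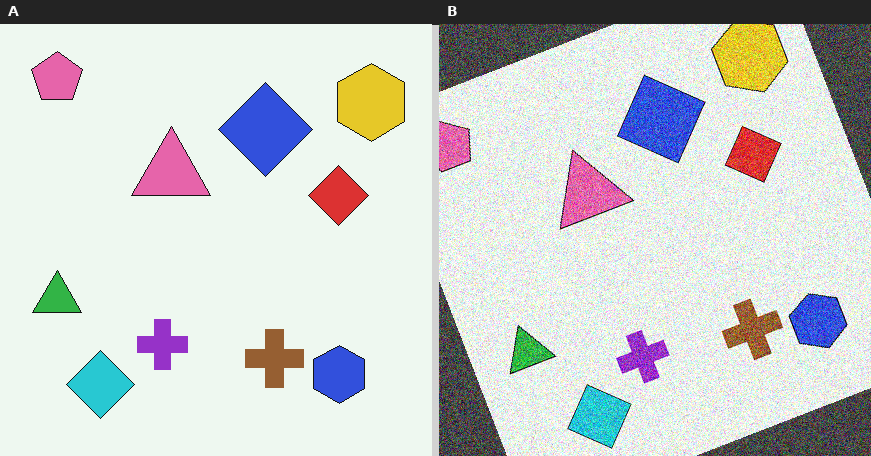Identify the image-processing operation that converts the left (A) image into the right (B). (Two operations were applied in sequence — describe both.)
The transformation is: rotated counter-clockwise by a moderate amount, then degraded with strong gaussian noise.

Every shape is tilted by the same angle and the image corners show triangular fill wedges — a whole-image rotation by a non-right angle. Random speckle covers the whole image, including the flat background.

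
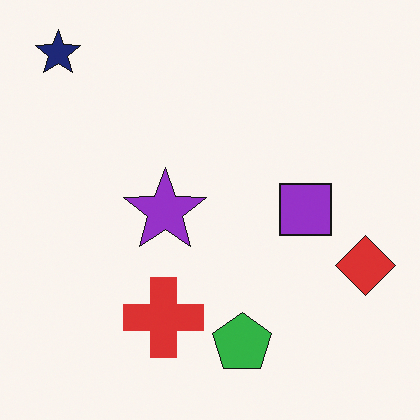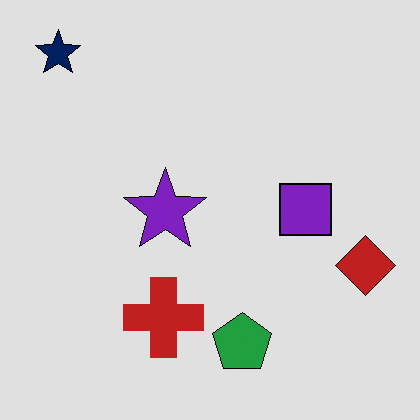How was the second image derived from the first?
This is the original image moderately posterized.

Each flat color has snapped to a coarser quantized level — most visibly, the near-white background has dropped to a flat grey.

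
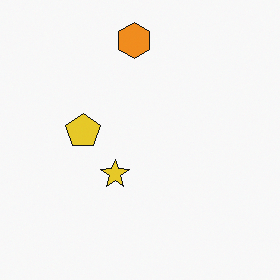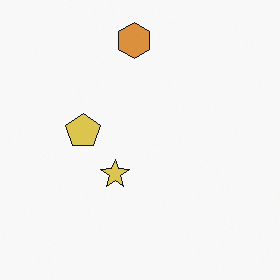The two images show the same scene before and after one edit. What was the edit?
It was slightly desaturated.

All colors are more muted and greyish — a global saturation change.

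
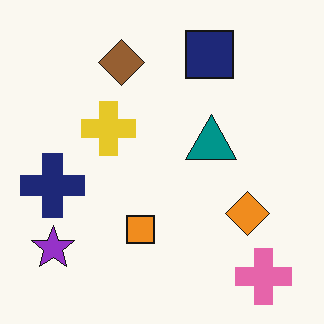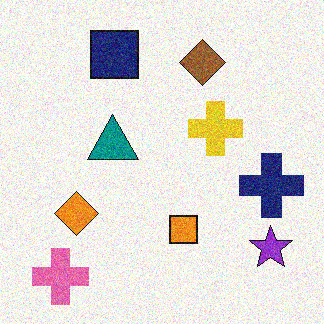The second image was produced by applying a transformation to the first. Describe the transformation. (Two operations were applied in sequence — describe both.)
It was degraded with visible gaussian noise, then flipped horizontally (left ↔ right).

Random speckle covers the whole image, including the flat background. The navy cross is in the left of the first image and the right of the second — shapes on opposite sides of the vertical midline have swapped in a mirror flip.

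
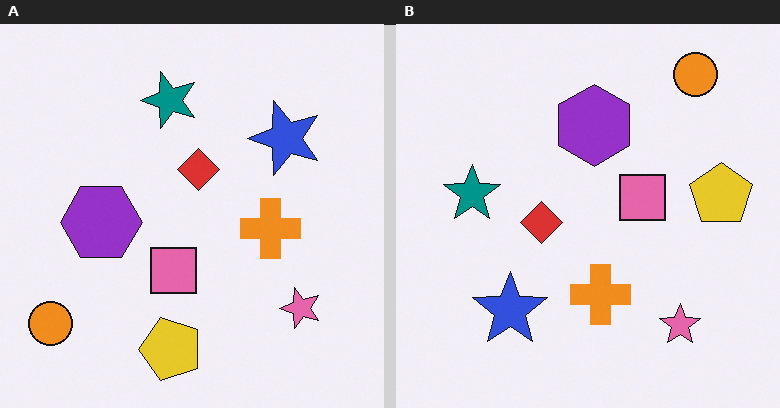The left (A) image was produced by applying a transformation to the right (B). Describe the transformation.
The transformation is: transposed (reflected across the top-left ↔ bottom-right diagonal).

Shapes have swapped their row and column positions — what was in the top-right is now in the bottom-left — a diagonal reflection.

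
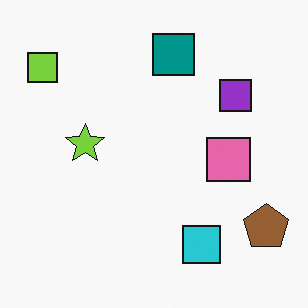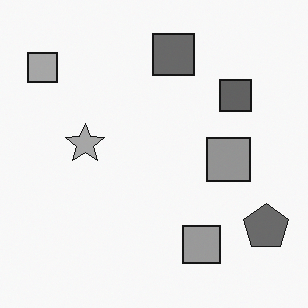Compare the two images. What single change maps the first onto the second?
It was converted to grayscale.

All color is removed — every shape is now a shade of grey.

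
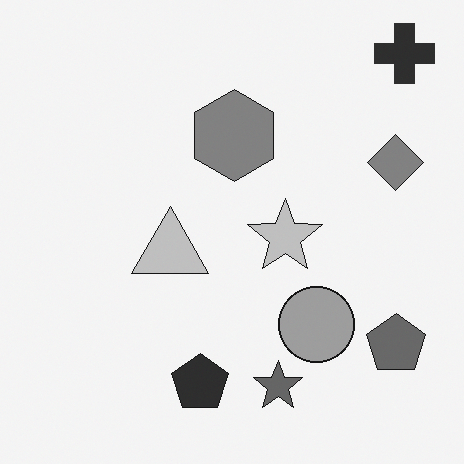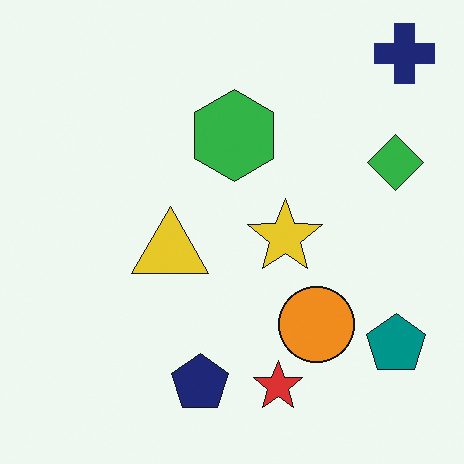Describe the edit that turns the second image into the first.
The transformation is: converted to grayscale.

All color is removed — every shape is now a shade of grey.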